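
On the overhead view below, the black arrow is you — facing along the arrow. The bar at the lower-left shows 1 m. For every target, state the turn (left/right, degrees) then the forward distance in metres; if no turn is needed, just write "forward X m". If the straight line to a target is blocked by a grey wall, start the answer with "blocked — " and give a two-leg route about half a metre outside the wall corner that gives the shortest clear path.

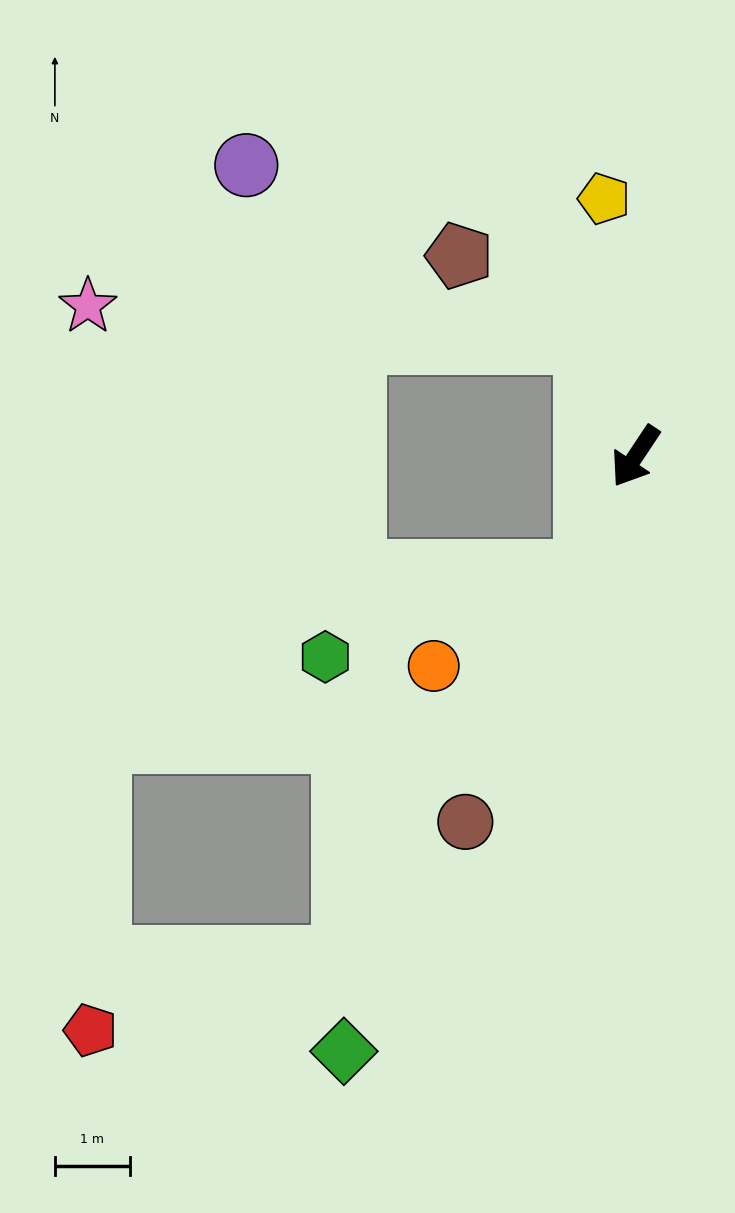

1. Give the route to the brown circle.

turn left 9°, forward 5.4 m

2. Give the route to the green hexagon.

blocked — turn left 10°, forward 1.7 m, then turn right 48°, forward 3.7 m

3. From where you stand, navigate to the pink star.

blocked — turn right 123°, forward 1.7 m, then turn left 62°, forward 6.7 m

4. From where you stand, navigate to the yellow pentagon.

turn right 139°, forward 3.5 m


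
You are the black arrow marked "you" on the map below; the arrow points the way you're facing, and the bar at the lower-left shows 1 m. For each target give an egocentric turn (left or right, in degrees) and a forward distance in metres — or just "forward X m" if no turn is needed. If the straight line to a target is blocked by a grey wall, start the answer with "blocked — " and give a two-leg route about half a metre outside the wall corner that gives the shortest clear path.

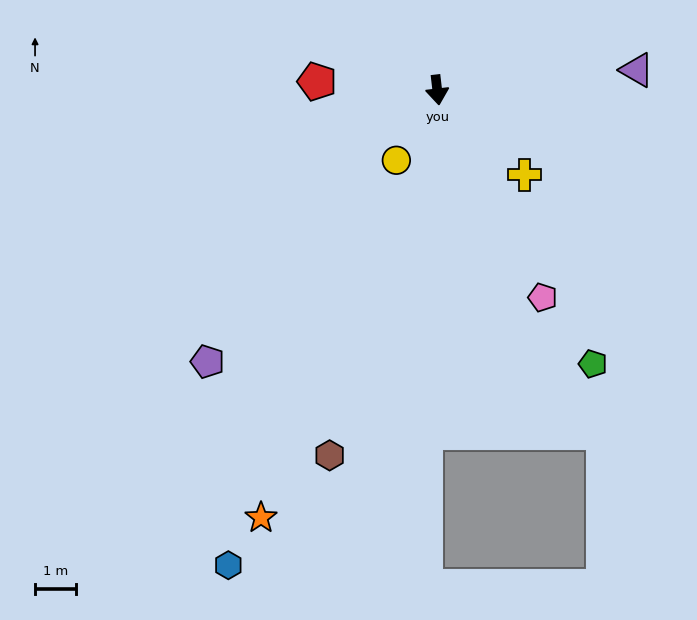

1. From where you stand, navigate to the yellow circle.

turn right 37°, forward 2.0 m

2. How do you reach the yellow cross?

turn left 39°, forward 3.0 m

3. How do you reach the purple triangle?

turn left 89°, forward 4.9 m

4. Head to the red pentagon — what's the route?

turn right 101°, forward 2.9 m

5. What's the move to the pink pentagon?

turn left 20°, forward 5.7 m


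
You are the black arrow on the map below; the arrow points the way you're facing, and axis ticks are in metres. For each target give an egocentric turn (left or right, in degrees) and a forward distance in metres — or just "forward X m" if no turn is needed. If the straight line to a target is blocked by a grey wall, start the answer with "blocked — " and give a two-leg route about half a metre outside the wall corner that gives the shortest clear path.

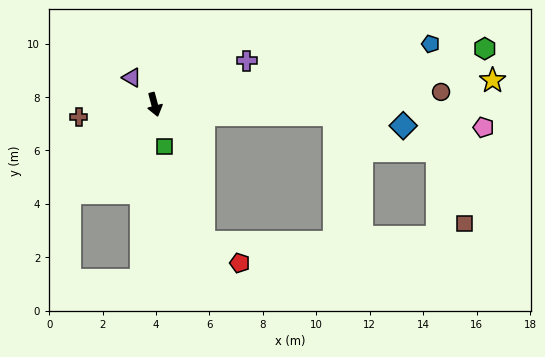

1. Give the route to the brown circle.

turn left 78°, forward 10.7 m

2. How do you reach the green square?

forward 1.6 m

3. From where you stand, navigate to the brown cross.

turn right 95°, forward 2.9 m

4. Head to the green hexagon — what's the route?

turn left 85°, forward 12.5 m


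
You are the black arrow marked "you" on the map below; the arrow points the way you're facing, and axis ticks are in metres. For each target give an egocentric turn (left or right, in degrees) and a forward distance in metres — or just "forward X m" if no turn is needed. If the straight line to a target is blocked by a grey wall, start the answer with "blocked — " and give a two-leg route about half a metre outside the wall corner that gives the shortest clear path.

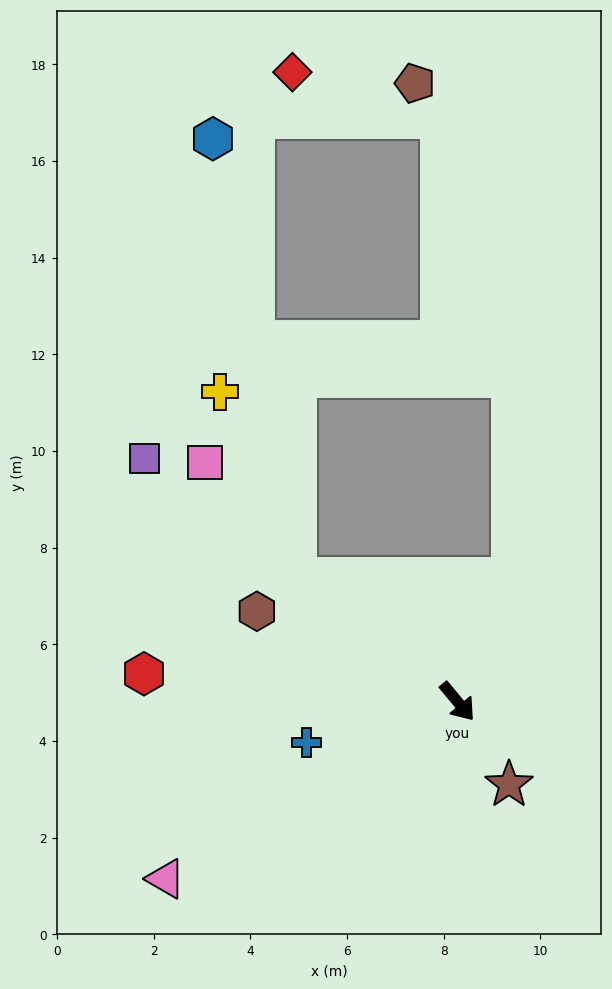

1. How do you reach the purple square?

turn right 168°, forward 8.2 m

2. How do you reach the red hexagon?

turn right 135°, forward 6.5 m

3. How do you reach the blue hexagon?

blocked — turn right 167°, forward 4.2 m, then turn right 42°, forward 9.2 m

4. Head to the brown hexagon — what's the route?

turn right 154°, forward 4.6 m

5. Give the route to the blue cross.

turn right 115°, forward 3.2 m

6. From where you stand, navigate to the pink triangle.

turn right 98°, forward 7.1 m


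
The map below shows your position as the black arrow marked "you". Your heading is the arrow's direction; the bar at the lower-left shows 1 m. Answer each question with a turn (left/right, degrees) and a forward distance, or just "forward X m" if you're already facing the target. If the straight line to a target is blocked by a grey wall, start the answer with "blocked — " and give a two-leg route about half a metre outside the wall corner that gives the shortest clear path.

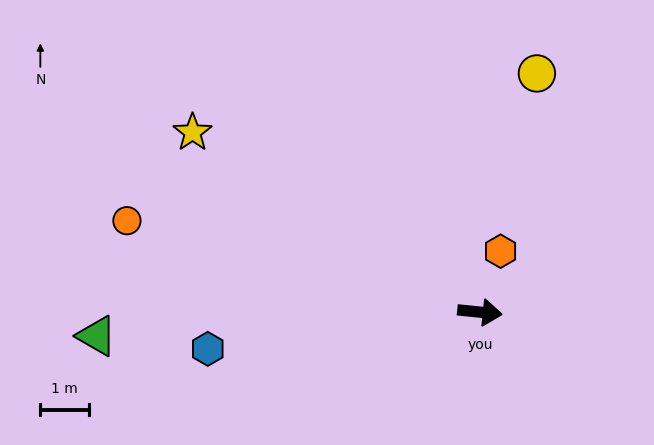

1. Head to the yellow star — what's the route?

turn left 154°, forward 7.0 m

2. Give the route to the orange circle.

turn left 171°, forward 7.5 m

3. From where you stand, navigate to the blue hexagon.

turn right 167°, forward 5.6 m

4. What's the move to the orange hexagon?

turn left 77°, forward 1.3 m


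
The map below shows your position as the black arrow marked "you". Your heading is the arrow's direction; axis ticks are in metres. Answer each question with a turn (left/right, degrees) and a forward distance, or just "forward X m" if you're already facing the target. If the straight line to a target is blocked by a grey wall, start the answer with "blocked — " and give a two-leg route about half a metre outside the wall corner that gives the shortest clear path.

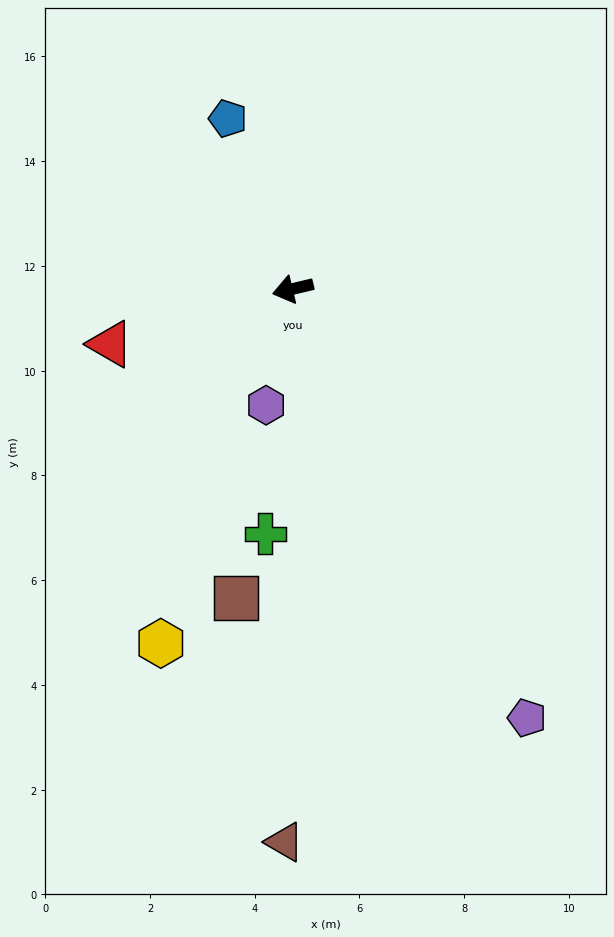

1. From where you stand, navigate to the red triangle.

turn left 3°, forward 3.6 m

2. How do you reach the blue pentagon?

turn right 83°, forward 3.5 m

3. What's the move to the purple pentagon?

turn left 105°, forward 9.3 m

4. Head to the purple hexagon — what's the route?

turn left 64°, forward 2.3 m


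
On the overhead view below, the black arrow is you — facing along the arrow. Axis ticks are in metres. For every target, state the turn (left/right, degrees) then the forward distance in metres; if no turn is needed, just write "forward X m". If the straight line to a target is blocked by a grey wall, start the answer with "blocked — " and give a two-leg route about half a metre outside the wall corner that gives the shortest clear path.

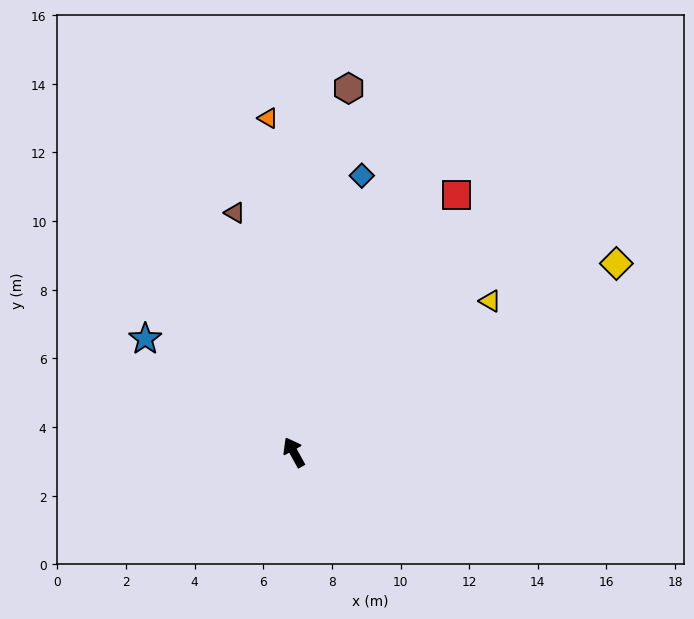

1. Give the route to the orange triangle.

turn right 24°, forward 9.8 m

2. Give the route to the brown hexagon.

turn right 37°, forward 10.7 m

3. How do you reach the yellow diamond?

turn right 88°, forward 10.9 m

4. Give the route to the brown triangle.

turn right 15°, forward 7.2 m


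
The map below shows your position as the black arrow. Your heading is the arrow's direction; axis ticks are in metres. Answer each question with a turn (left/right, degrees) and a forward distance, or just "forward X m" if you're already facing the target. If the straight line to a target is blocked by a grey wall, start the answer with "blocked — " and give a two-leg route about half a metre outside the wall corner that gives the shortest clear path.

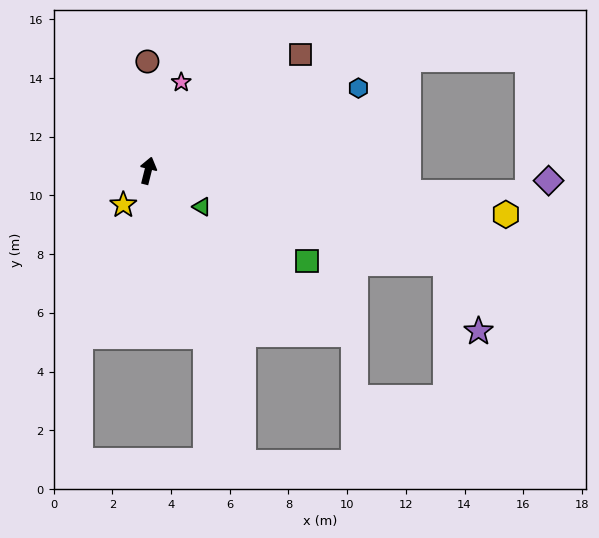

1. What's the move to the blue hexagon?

turn right 54°, forward 7.7 m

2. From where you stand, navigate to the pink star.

turn right 6°, forward 3.2 m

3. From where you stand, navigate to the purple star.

blocked — turn right 93°, forward 10.6 m, then turn right 47°, forward 2.6 m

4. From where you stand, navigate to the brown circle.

turn left 14°, forward 3.7 m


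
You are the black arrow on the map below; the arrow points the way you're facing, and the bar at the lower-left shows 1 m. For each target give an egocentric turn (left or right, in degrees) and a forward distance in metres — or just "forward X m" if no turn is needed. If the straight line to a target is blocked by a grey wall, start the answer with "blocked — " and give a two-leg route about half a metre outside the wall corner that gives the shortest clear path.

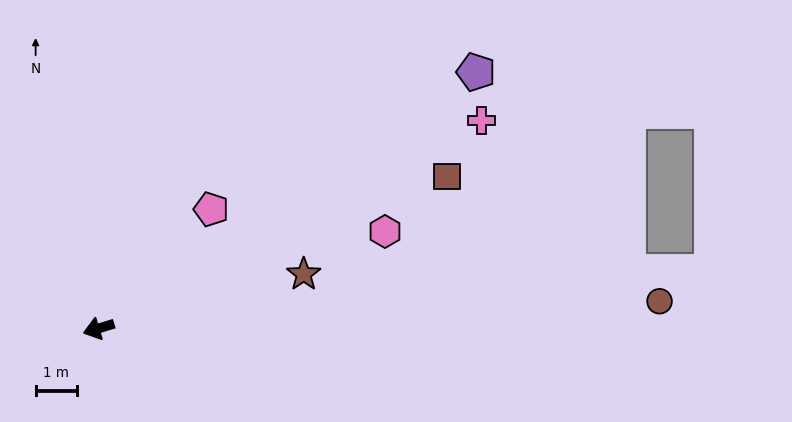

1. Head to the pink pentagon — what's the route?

turn right 150°, forward 4.0 m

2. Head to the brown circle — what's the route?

turn left 166°, forward 13.6 m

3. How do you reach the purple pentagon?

turn right 163°, forward 11.0 m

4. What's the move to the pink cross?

turn right 168°, forward 10.5 m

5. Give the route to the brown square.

turn right 173°, forward 9.2 m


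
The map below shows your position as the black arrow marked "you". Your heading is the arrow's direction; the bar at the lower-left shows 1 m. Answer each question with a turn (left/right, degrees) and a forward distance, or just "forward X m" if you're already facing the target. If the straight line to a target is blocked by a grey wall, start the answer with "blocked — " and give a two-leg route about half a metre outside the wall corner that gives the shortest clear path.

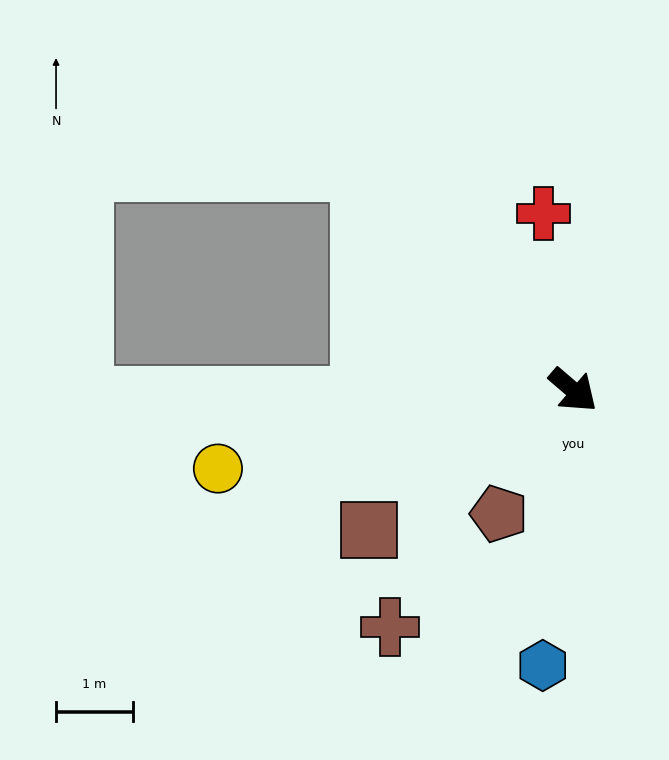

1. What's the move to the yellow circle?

turn right 127°, forward 4.8 m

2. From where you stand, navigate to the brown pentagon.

turn right 80°, forward 1.9 m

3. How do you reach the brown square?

turn right 105°, forward 3.2 m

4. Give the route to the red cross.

turn left 140°, forward 2.3 m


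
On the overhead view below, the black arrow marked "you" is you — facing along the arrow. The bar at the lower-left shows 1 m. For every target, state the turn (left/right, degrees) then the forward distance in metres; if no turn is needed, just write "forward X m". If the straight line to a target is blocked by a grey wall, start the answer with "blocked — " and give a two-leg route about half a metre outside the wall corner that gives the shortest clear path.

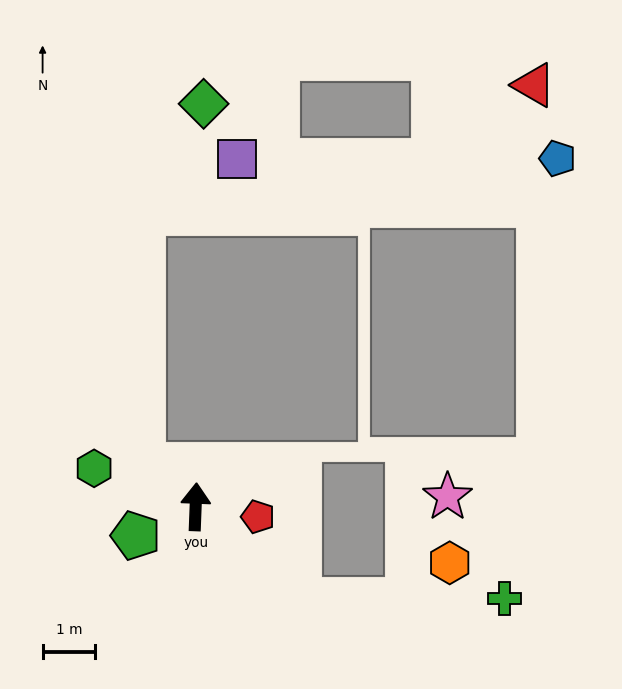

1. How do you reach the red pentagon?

turn right 97°, forward 1.2 m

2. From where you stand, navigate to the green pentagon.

turn left 118°, forward 1.3 m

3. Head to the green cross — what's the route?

blocked — turn right 130°, forward 2.6 m, then turn left 42°, forward 3.9 m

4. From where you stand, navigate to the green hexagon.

turn left 71°, forward 2.1 m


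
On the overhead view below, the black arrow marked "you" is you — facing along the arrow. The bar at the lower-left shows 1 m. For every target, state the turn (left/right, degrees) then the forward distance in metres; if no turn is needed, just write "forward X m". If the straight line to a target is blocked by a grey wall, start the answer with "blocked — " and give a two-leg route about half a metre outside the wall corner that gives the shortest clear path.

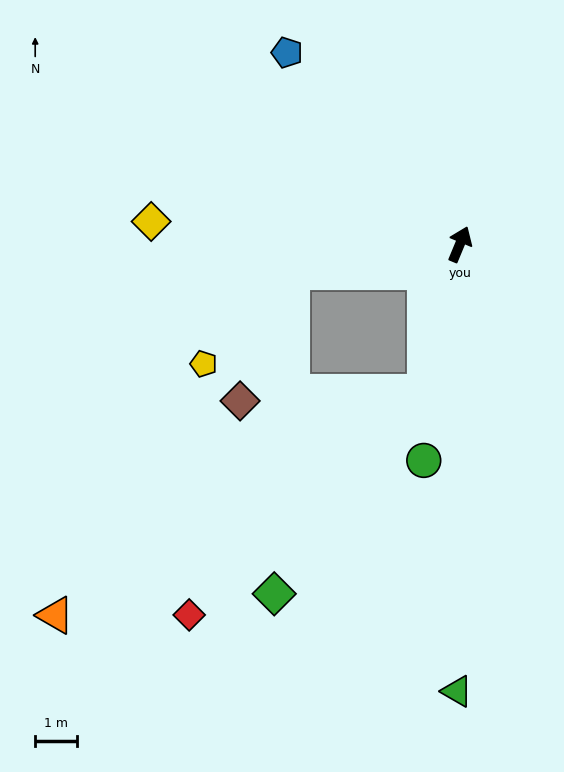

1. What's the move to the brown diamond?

blocked — turn left 122°, forward 4.0 m, then turn left 58°, forward 3.3 m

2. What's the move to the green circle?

turn right 167°, forward 5.2 m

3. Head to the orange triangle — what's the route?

blocked — turn right 171°, forward 3.6 m, then turn right 45°, forward 10.3 m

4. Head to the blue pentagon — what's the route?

turn left 65°, forward 6.1 m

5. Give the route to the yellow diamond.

turn left 108°, forward 7.4 m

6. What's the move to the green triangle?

turn right 158°, forward 10.7 m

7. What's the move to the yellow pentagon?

blocked — turn left 122°, forward 4.0 m, then turn left 37°, forward 3.0 m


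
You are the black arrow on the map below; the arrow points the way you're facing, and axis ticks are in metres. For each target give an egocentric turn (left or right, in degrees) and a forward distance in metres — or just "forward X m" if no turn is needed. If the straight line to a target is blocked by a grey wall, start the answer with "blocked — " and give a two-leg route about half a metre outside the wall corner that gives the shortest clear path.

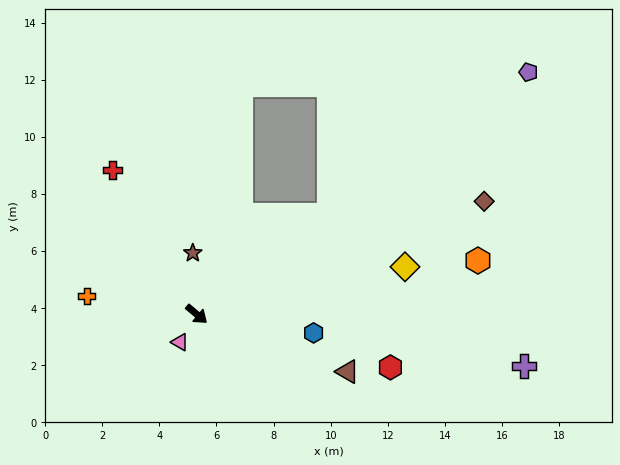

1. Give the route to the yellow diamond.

turn left 53°, forward 7.5 m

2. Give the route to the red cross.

turn left 160°, forward 5.8 m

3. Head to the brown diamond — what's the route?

turn left 61°, forward 10.8 m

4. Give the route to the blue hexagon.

turn left 31°, forward 4.1 m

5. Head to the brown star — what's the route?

turn left 134°, forward 2.1 m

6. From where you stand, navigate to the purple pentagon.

turn left 76°, forward 14.4 m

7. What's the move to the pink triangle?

turn right 81°, forward 1.1 m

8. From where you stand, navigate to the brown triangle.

turn left 19°, forward 5.7 m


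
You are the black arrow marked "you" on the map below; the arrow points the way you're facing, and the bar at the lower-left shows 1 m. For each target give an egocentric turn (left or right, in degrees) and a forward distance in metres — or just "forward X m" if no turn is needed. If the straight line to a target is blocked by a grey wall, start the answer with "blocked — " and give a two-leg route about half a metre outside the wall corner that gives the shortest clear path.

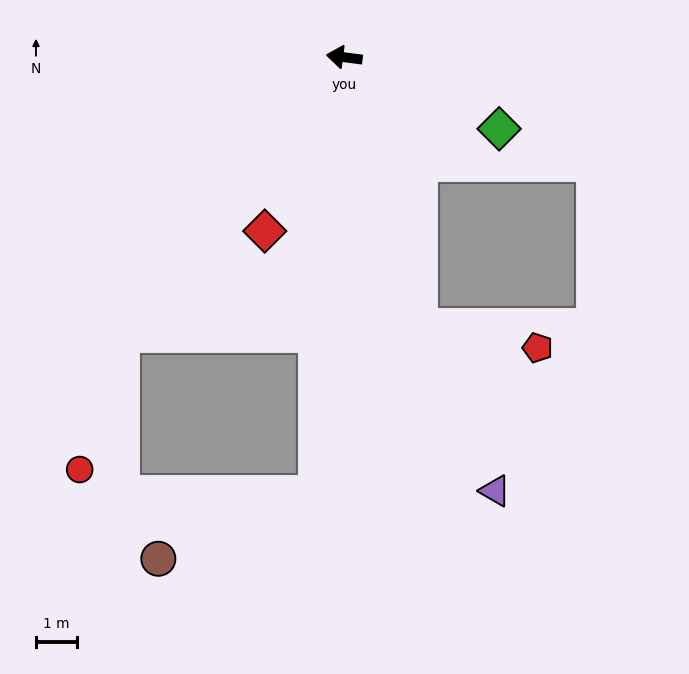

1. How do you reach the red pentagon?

blocked — turn left 113°, forward 6.7 m, then turn left 64°, forward 2.9 m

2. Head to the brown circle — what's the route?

blocked — turn left 94°, forward 10.5 m, then turn right 64°, forward 4.1 m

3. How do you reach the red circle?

blocked — turn left 59°, forward 8.6 m, then turn left 21°, forward 3.4 m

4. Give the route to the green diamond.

turn left 163°, forward 4.1 m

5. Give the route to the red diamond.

turn left 73°, forward 4.6 m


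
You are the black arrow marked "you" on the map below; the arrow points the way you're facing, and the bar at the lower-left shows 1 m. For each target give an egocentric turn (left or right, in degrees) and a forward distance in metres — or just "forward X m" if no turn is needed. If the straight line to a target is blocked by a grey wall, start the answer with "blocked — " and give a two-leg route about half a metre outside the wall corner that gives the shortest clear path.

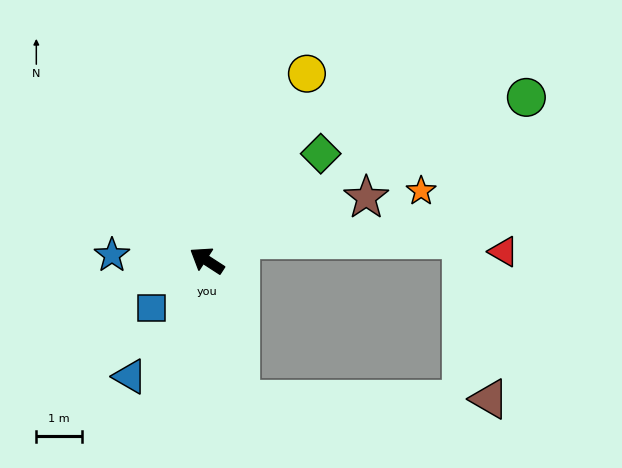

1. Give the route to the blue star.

turn left 30°, forward 2.1 m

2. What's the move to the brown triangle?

blocked — turn left 137°, forward 3.1 m, then turn left 76°, forward 5.5 m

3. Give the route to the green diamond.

turn right 104°, forward 3.4 m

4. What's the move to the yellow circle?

turn right 85°, forward 4.7 m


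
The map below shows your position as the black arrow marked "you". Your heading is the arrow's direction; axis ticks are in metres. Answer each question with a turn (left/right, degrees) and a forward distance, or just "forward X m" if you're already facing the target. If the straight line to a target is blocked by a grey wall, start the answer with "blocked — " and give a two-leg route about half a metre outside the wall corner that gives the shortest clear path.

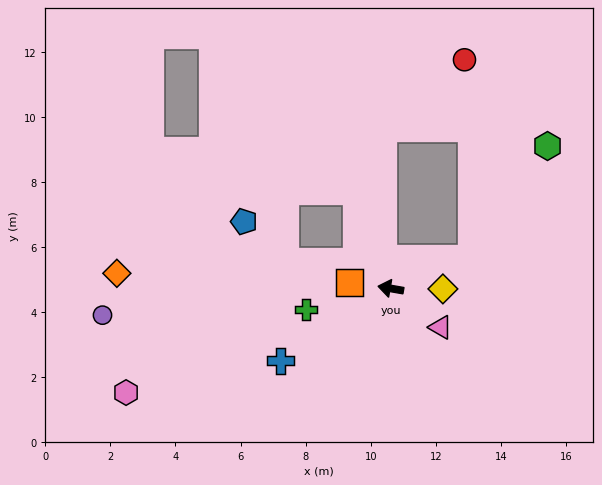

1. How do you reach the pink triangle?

turn left 152°, forward 1.9 m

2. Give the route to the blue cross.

turn left 43°, forward 4.0 m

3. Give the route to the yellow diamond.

turn right 171°, forward 1.6 m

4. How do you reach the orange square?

forward 1.3 m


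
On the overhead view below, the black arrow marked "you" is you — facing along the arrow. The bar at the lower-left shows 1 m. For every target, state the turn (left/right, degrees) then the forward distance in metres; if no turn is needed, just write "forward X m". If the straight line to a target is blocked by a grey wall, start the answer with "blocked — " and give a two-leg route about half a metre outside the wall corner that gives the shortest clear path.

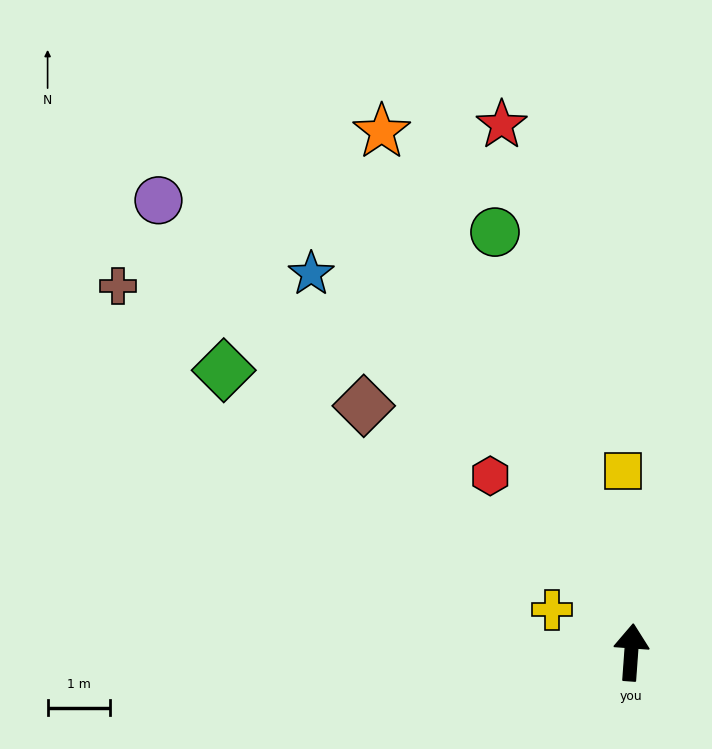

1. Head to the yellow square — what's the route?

turn left 7°, forward 2.9 m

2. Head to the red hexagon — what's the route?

turn left 43°, forward 3.6 m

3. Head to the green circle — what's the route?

turn left 22°, forward 7.0 m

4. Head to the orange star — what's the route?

turn left 30°, forward 9.2 m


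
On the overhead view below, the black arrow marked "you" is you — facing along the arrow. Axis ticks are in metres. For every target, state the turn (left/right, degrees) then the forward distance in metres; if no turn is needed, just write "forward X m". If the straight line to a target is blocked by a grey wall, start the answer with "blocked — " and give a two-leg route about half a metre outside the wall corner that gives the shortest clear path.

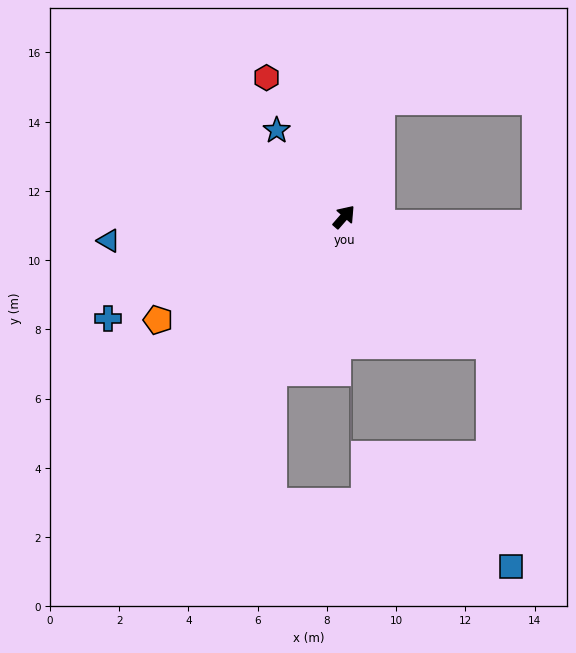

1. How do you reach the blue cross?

turn left 154°, forward 7.4 m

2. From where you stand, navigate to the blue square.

blocked — turn right 90°, forward 5.6 m, then turn right 44°, forward 6.4 m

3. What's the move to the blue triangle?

turn left 137°, forward 6.8 m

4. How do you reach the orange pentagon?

turn left 160°, forward 6.1 m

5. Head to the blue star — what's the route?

turn left 79°, forward 3.2 m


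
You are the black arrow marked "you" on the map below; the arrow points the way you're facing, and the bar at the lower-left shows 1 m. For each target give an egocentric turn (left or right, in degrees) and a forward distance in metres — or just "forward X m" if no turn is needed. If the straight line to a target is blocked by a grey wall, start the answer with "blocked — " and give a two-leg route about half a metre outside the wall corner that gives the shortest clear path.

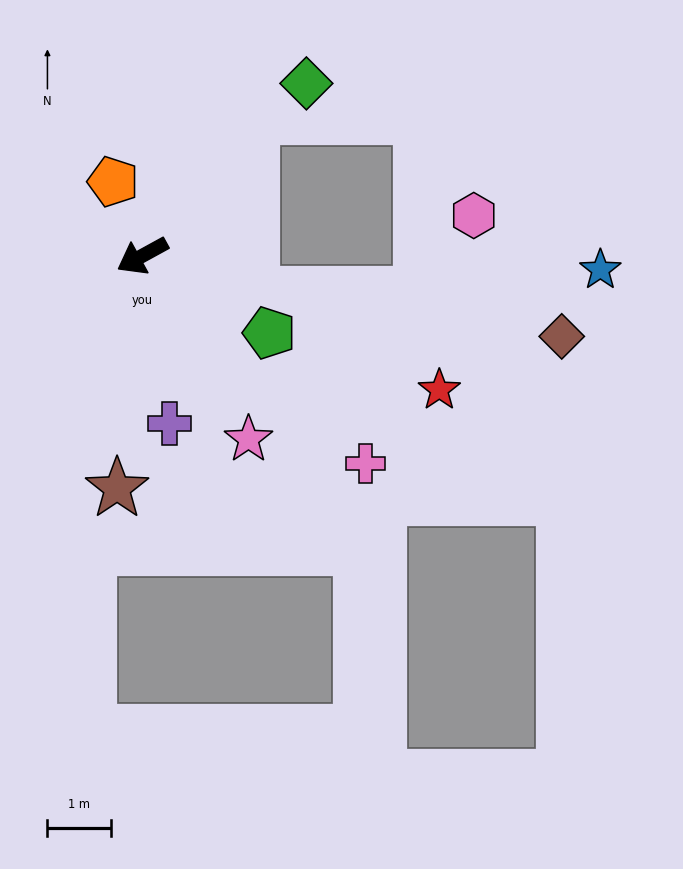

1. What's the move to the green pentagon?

turn left 120°, forward 2.3 m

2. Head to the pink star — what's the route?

turn left 91°, forward 3.3 m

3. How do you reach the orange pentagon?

turn right 97°, forward 1.3 m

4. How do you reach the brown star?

turn left 55°, forward 3.7 m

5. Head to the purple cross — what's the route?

turn left 70°, forward 2.7 m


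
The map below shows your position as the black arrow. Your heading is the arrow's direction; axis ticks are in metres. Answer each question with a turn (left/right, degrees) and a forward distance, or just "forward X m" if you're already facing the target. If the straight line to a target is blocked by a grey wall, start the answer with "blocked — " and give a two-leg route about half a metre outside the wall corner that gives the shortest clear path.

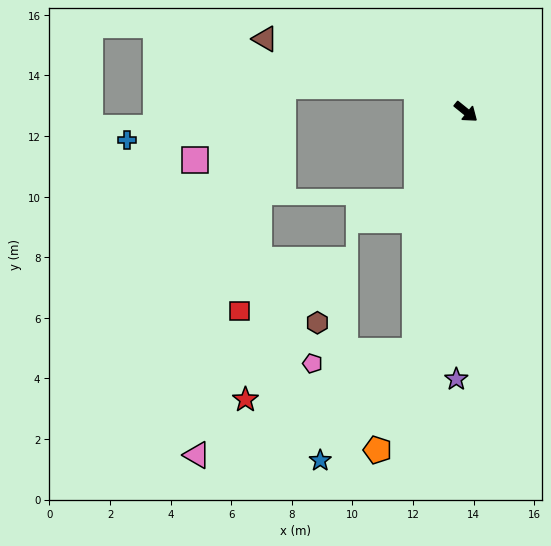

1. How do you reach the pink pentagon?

blocked — turn right 63°, forward 8.1 m, then turn right 71°, forward 3.4 m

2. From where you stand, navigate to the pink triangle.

blocked — turn right 63°, forward 8.1 m, then turn right 52°, forward 8.0 m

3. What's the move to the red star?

blocked — turn right 63°, forward 8.1 m, then turn right 62°, forward 5.8 m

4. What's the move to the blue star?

blocked — turn right 63°, forward 8.1 m, then turn right 29°, forward 4.8 m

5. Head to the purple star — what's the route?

turn right 53°, forward 8.8 m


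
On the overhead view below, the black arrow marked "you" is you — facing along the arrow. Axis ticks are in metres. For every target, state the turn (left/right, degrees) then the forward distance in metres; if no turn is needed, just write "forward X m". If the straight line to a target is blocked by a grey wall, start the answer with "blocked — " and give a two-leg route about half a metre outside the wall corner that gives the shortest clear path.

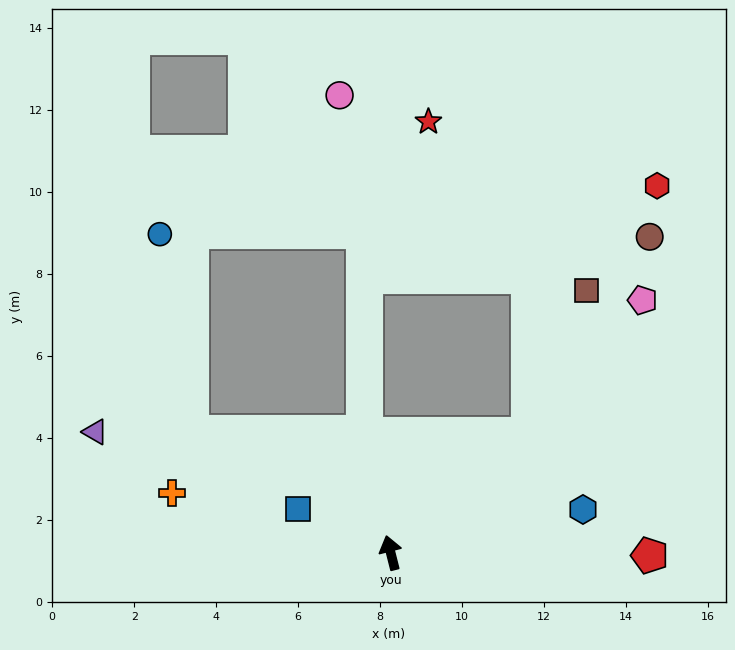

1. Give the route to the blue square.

turn left 51°, forward 2.5 m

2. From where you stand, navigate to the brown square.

blocked — turn right 64°, forward 4.4 m, then turn left 28°, forward 3.8 m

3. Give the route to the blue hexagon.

turn right 92°, forward 4.8 m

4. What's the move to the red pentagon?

turn right 105°, forward 6.3 m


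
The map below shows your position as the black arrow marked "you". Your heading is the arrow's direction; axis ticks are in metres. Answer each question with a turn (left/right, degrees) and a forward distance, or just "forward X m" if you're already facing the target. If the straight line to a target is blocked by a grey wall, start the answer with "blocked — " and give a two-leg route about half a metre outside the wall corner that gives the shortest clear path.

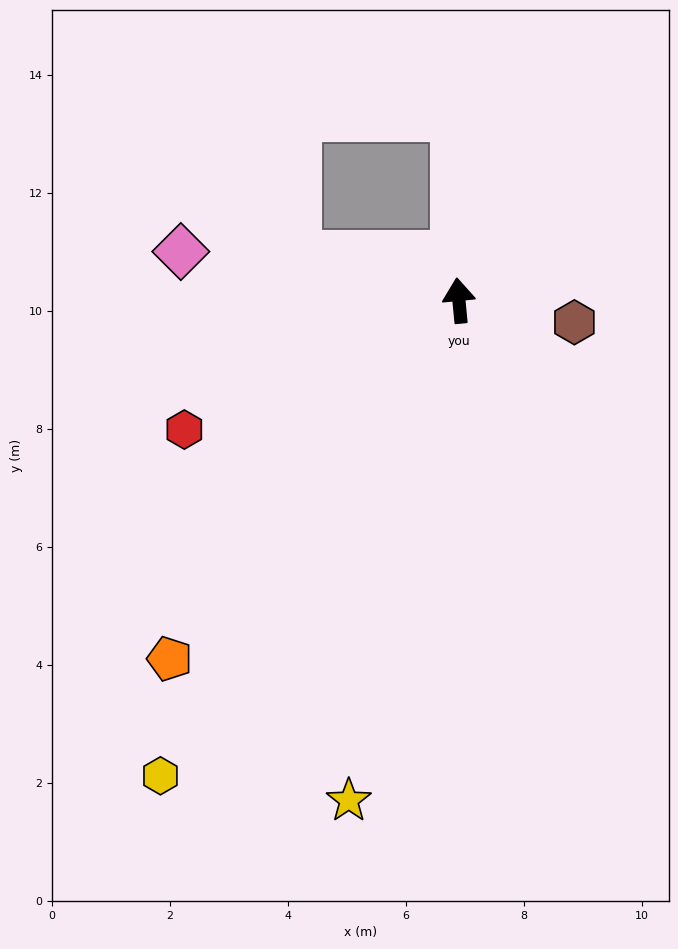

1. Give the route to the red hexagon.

turn left 110°, forward 5.1 m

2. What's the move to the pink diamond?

turn left 75°, forward 4.8 m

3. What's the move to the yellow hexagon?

turn left 142°, forward 9.5 m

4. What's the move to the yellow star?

turn left 162°, forward 8.7 m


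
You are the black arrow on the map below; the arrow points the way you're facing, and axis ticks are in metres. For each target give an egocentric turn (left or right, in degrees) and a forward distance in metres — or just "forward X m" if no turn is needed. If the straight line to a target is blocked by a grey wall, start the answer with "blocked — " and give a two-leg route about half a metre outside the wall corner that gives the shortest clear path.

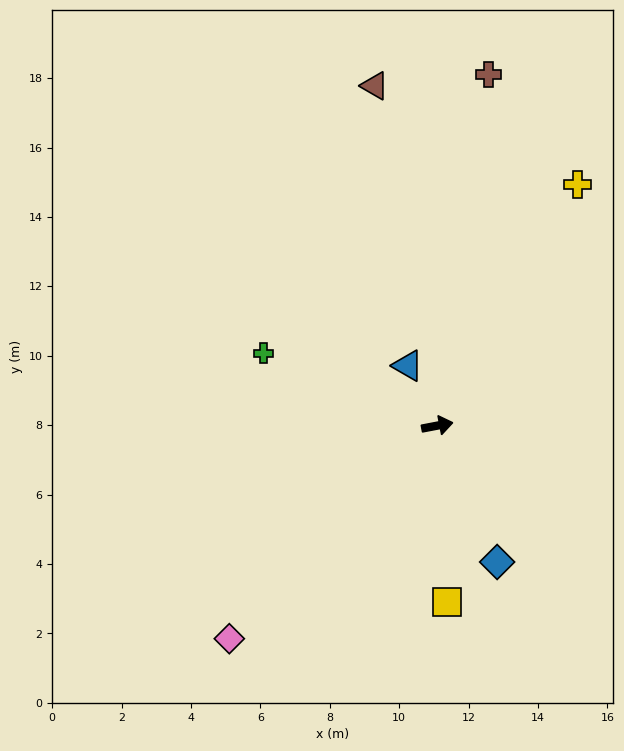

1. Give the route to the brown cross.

turn left 71°, forward 10.2 m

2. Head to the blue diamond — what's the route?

turn right 77°, forward 4.3 m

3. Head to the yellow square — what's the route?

turn right 98°, forward 5.1 m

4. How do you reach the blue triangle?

turn left 105°, forward 1.9 m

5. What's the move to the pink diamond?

turn right 145°, forward 8.6 m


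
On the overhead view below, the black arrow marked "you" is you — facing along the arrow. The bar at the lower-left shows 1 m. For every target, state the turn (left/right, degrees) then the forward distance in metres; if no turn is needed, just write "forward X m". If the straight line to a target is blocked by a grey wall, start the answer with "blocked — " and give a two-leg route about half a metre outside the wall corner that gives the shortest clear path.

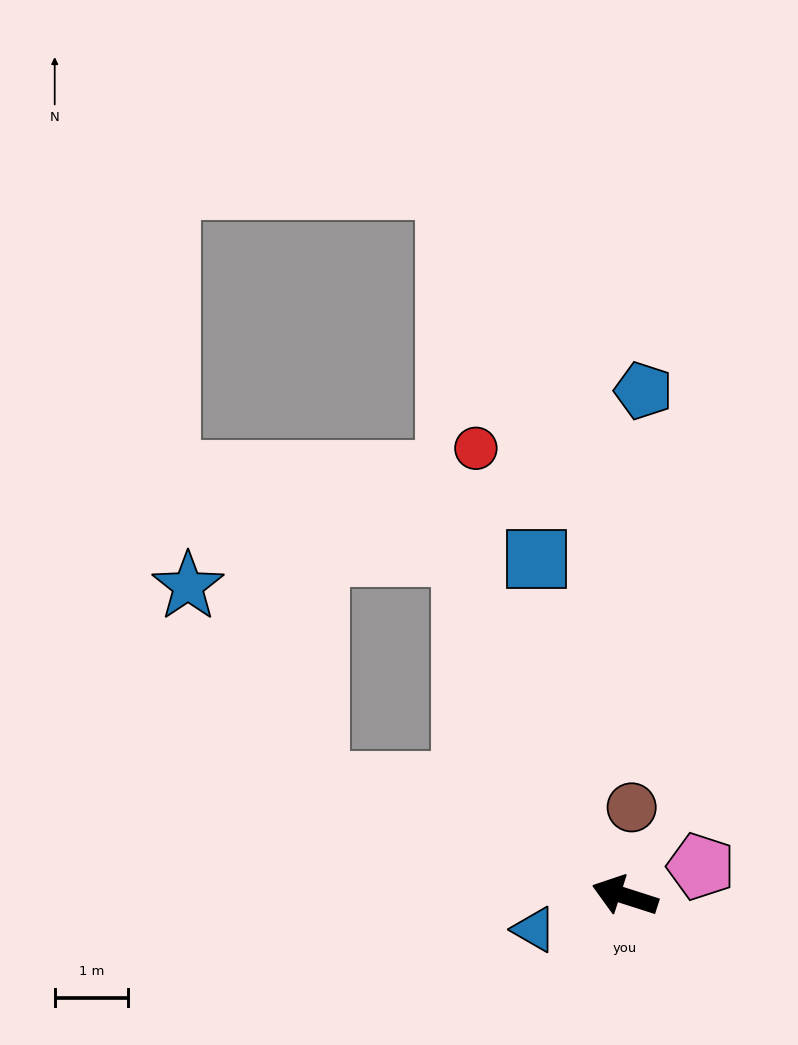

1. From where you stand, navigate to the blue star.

blocked — turn right 2°, forward 4.4 m, then turn right 37°, forward 3.2 m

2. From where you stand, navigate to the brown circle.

turn right 77°, forward 1.2 m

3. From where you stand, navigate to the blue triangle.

turn left 38°, forward 1.3 m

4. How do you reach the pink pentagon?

turn right 141°, forward 1.1 m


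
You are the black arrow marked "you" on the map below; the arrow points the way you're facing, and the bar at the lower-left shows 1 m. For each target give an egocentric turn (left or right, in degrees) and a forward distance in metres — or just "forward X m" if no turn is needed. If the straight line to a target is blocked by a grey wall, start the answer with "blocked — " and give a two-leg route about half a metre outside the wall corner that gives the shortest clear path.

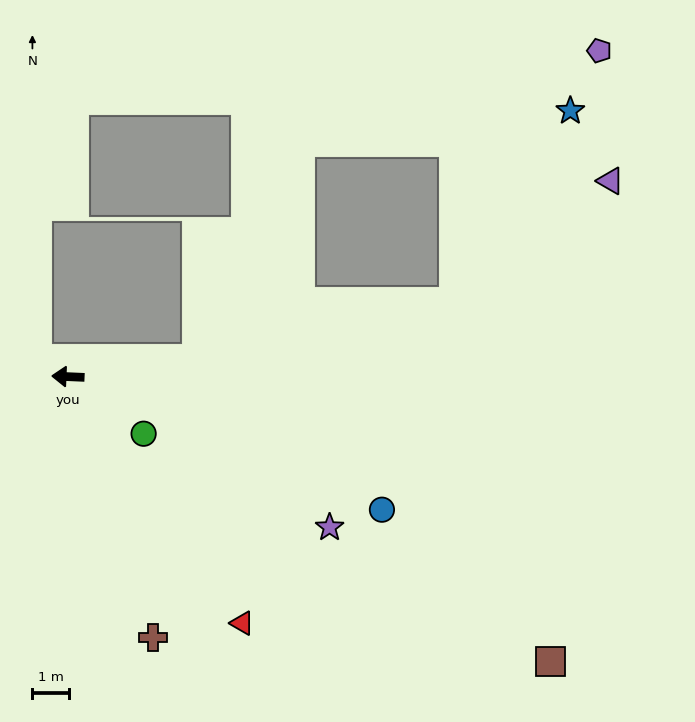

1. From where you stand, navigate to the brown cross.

turn left 111°, forward 7.6 m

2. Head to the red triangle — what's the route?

turn left 128°, forward 8.4 m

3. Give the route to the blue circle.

turn left 160°, forward 9.4 m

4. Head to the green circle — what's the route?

turn left 145°, forward 2.6 m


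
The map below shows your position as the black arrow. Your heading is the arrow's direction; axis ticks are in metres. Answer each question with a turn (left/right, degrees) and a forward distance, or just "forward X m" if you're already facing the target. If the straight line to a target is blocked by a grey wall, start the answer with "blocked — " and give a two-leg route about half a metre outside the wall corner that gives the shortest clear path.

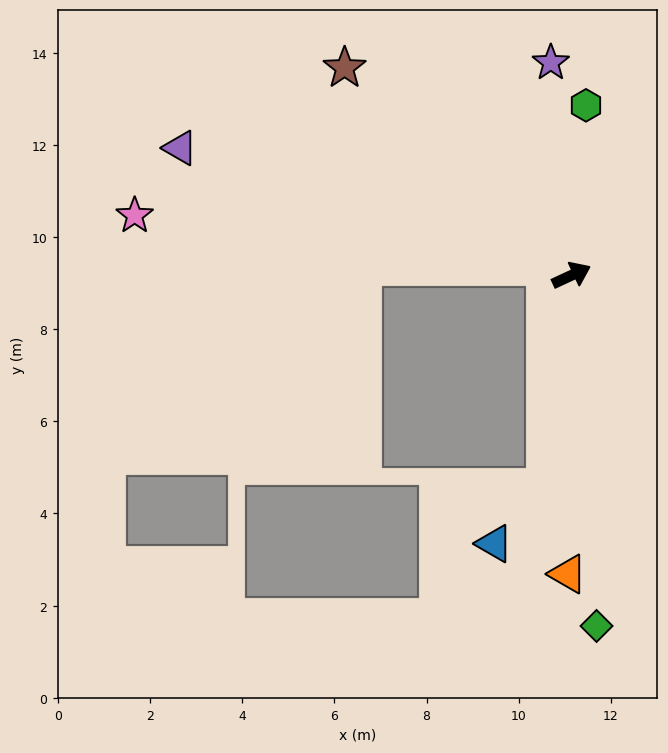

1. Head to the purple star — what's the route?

turn left 71°, forward 4.6 m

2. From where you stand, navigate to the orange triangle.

turn right 116°, forward 6.5 m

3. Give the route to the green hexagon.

turn left 60°, forward 3.7 m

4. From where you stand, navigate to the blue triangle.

blocked — turn right 122°, forward 4.6 m, then turn right 35°, forward 1.6 m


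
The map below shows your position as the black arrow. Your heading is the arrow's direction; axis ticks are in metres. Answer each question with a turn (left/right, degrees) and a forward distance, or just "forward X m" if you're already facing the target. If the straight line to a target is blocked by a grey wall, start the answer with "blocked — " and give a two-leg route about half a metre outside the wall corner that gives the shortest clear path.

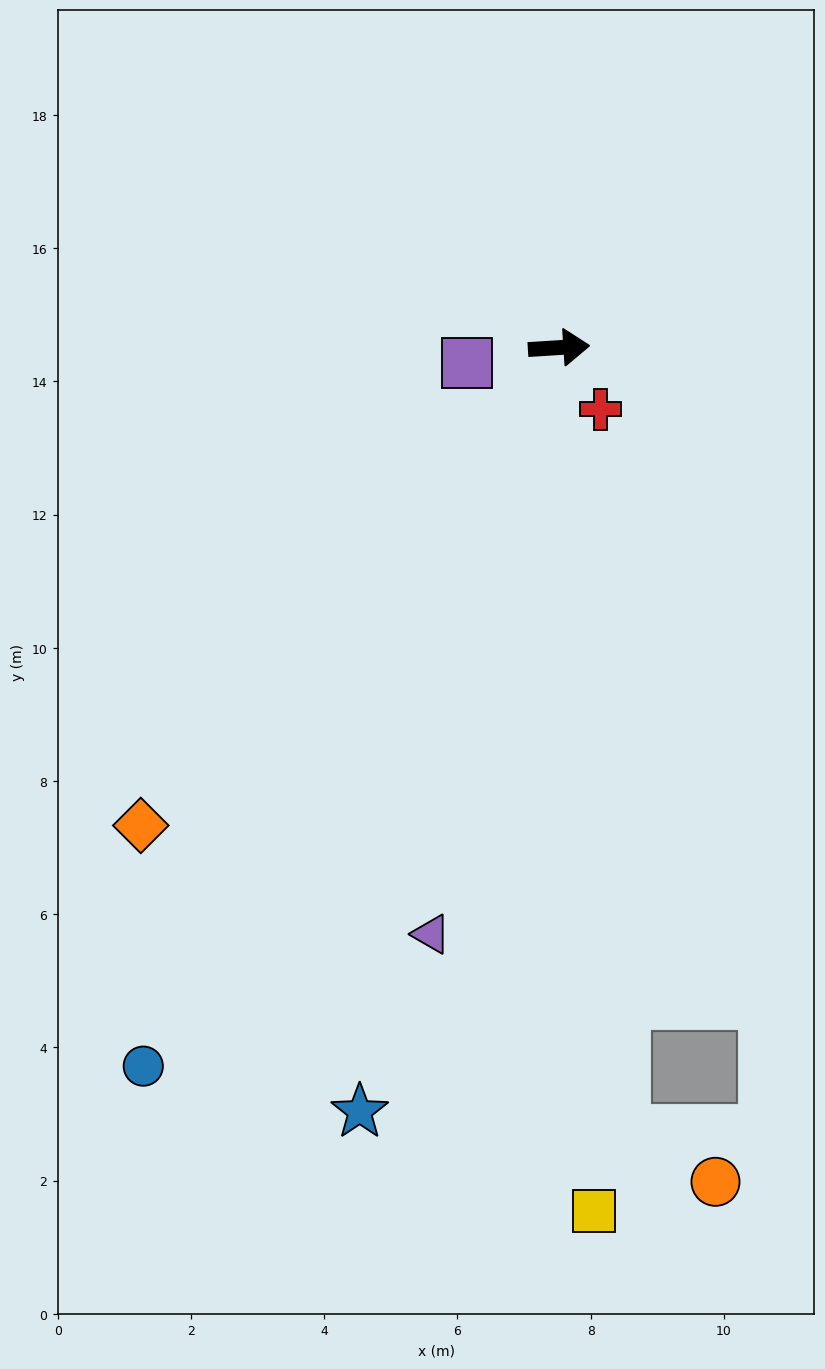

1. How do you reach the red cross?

turn right 60°, forward 1.1 m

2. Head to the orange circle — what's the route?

blocked — turn right 89°, forward 11.8 m, then turn left 58°, forward 1.6 m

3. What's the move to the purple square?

turn right 174°, forward 1.4 m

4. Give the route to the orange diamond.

turn right 135°, forward 9.5 m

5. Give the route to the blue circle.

turn right 124°, forward 12.5 m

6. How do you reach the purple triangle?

turn right 106°, forward 9.0 m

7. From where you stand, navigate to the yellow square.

turn right 91°, forward 13.0 m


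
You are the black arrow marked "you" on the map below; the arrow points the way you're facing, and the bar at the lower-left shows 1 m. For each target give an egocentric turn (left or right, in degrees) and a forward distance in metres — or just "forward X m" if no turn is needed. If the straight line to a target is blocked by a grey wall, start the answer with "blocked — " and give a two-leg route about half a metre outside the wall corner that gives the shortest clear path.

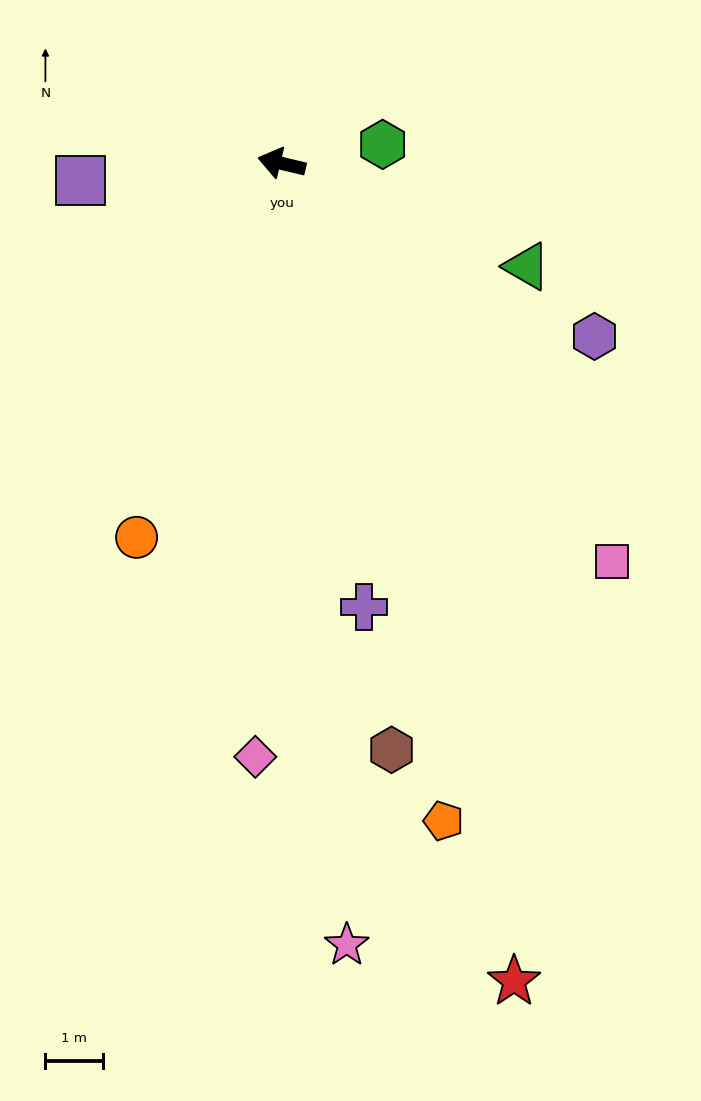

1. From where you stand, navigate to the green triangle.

turn left 171°, forward 4.6 m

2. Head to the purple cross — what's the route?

turn left 114°, forward 7.8 m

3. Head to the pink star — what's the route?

turn left 108°, forward 13.6 m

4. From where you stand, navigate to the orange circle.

turn left 82°, forward 7.0 m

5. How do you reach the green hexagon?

turn right 156°, forward 1.8 m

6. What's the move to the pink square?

turn left 143°, forward 9.0 m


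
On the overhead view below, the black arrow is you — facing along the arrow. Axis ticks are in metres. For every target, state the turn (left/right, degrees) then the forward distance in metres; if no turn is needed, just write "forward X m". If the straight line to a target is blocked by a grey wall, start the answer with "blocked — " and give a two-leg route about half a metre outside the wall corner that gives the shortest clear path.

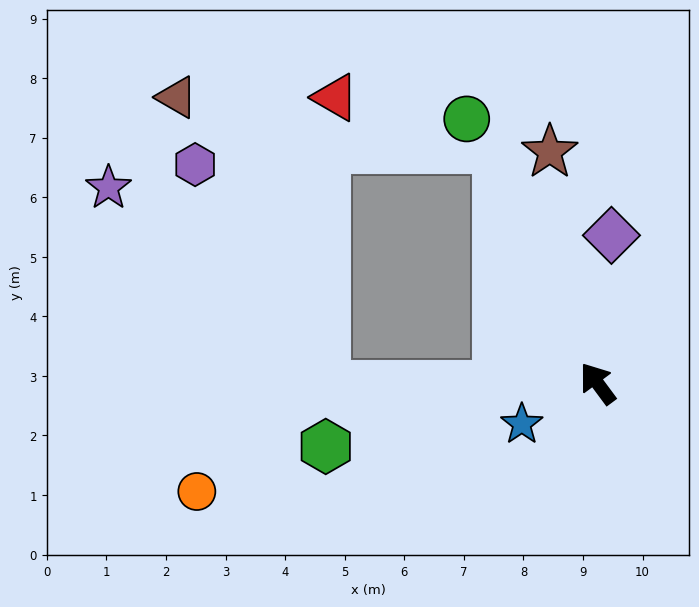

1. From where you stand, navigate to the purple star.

blocked — turn left 54°, forward 4.6 m, then turn right 43°, forward 4.9 m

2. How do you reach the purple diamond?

turn right 42°, forward 2.5 m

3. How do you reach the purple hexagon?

blocked — turn left 54°, forward 4.6 m, then turn right 60°, forward 4.3 m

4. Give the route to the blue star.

turn left 82°, forward 1.4 m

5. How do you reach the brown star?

turn right 25°, forward 4.0 m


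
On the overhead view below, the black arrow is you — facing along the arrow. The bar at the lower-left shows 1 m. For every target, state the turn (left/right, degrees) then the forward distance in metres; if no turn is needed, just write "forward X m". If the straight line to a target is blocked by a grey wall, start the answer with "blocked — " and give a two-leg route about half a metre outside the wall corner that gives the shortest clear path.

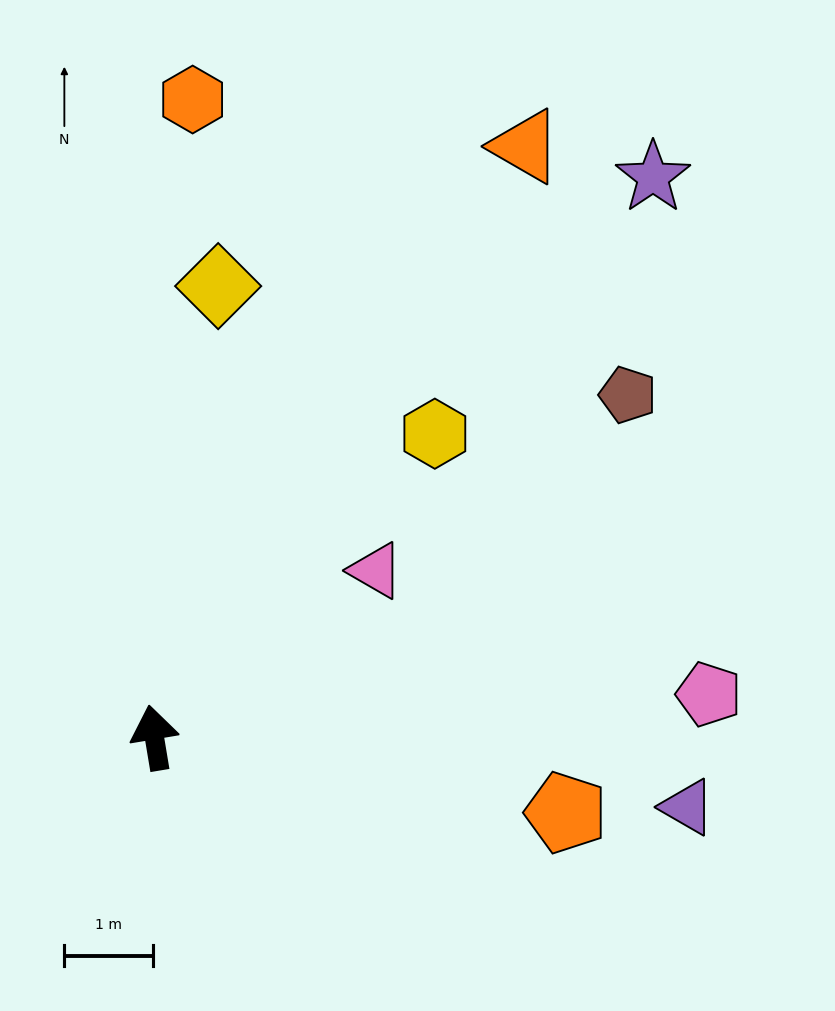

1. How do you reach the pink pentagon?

turn right 95°, forward 6.3 m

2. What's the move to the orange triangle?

turn right 42°, forward 7.9 m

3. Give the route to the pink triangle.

turn right 62°, forward 3.1 m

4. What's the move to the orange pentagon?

turn right 110°, forward 4.7 m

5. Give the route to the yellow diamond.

turn right 17°, forward 5.1 m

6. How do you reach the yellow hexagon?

turn right 52°, forward 4.7 m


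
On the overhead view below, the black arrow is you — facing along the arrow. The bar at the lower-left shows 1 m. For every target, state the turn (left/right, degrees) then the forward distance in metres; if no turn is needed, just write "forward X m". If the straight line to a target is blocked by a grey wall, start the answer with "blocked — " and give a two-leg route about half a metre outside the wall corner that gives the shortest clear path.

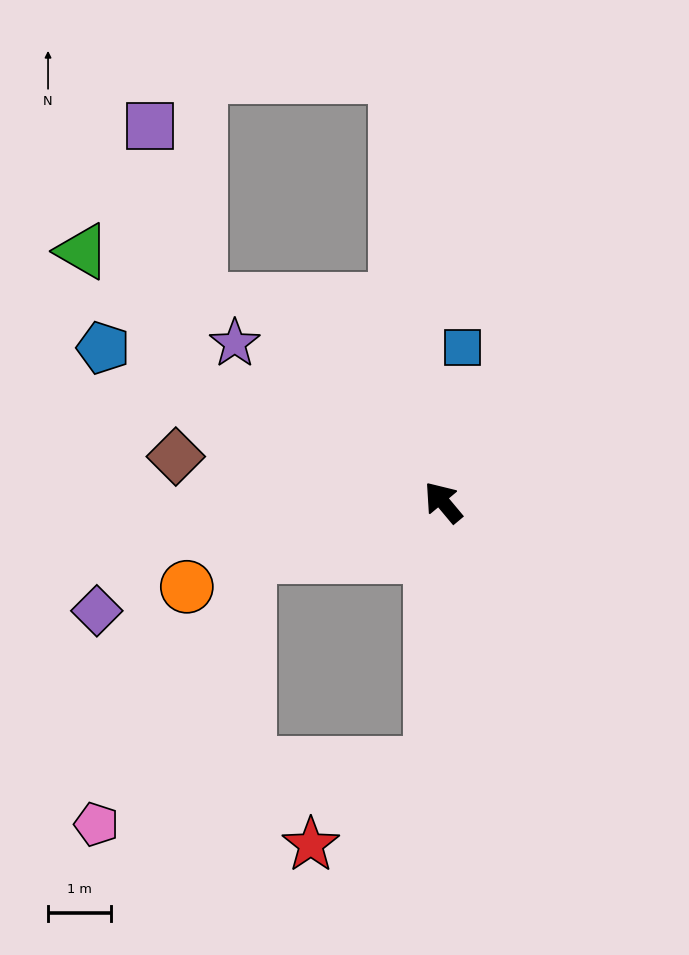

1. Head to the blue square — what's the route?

turn right 47°, forward 2.5 m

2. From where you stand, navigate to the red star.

blocked — turn left 137°, forward 4.2 m, then turn right 53°, forward 2.3 m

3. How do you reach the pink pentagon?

blocked — turn left 66°, forward 3.2 m, then turn left 44°, forward 4.9 m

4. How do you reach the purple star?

turn left 13°, forward 4.2 m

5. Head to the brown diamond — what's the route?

turn left 40°, forward 4.3 m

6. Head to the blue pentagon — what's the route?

turn left 26°, forward 5.9 m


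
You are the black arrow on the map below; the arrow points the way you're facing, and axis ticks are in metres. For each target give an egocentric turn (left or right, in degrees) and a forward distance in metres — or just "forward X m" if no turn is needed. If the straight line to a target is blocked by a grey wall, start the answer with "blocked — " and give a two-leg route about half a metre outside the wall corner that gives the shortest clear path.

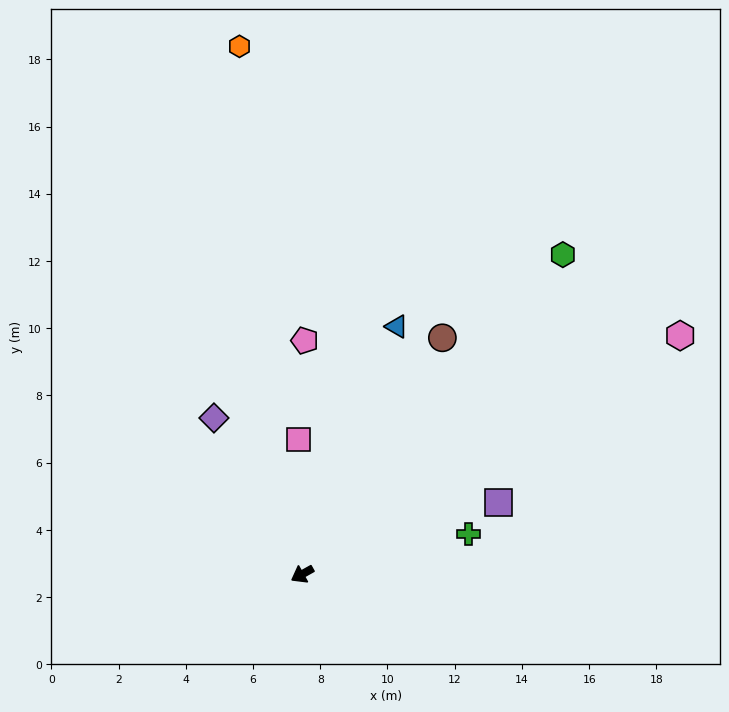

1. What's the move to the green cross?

turn left 164°, forward 5.1 m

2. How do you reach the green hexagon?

turn right 158°, forward 12.3 m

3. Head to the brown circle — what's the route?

turn right 150°, forward 8.2 m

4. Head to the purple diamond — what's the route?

turn right 90°, forward 5.3 m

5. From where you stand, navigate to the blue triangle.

turn right 140°, forward 7.9 m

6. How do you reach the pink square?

turn right 118°, forward 4.0 m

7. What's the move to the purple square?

turn left 171°, forward 6.2 m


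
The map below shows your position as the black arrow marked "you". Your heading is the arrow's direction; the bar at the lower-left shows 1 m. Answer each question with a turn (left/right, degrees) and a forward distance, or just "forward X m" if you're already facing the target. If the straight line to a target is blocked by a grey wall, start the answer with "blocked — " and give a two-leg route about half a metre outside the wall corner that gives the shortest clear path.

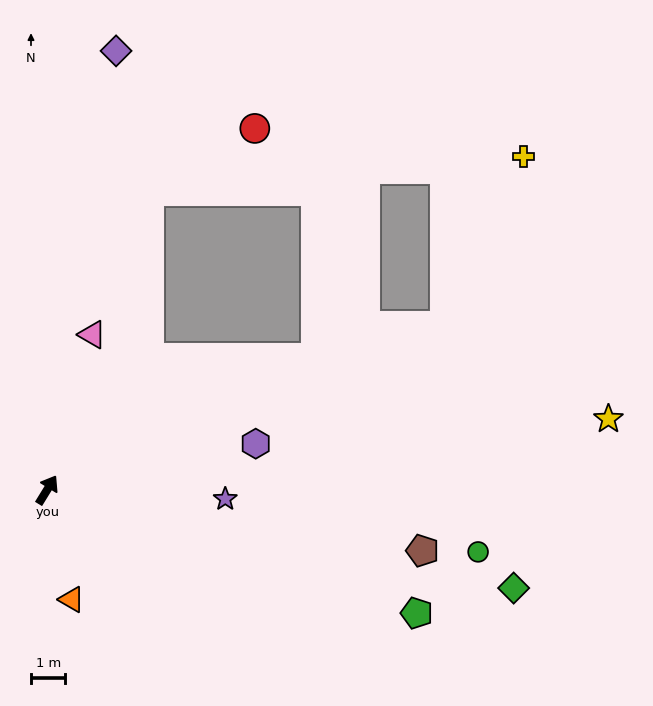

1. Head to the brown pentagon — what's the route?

turn right 68°, forward 11.1 m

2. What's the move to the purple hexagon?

turn right 46°, forward 6.2 m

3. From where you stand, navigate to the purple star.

turn right 61°, forward 5.2 m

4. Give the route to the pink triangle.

turn left 15°, forward 4.7 m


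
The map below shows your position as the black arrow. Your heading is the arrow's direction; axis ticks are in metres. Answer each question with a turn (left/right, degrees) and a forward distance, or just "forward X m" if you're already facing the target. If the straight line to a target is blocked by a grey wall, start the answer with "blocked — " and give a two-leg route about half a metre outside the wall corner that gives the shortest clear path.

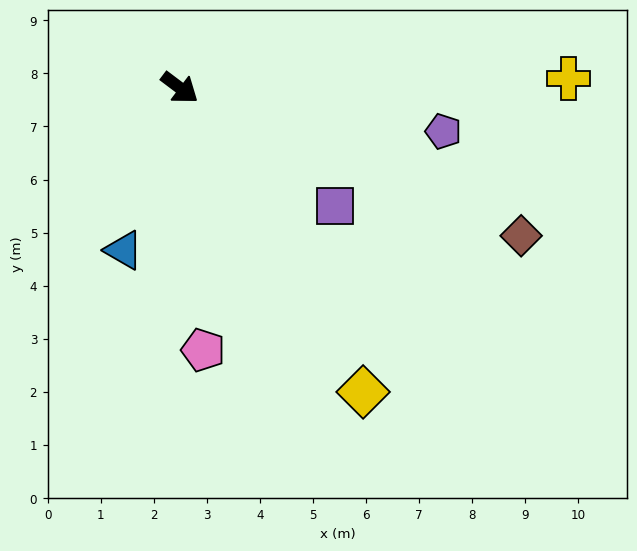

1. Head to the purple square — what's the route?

forward 3.7 m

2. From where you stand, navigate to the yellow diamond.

turn right 22°, forward 6.7 m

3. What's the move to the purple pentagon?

turn left 28°, forward 5.0 m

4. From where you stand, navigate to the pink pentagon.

turn right 48°, forward 5.0 m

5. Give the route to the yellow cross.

turn left 38°, forward 7.3 m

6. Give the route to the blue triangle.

turn right 72°, forward 3.2 m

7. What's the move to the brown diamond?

turn left 14°, forward 7.0 m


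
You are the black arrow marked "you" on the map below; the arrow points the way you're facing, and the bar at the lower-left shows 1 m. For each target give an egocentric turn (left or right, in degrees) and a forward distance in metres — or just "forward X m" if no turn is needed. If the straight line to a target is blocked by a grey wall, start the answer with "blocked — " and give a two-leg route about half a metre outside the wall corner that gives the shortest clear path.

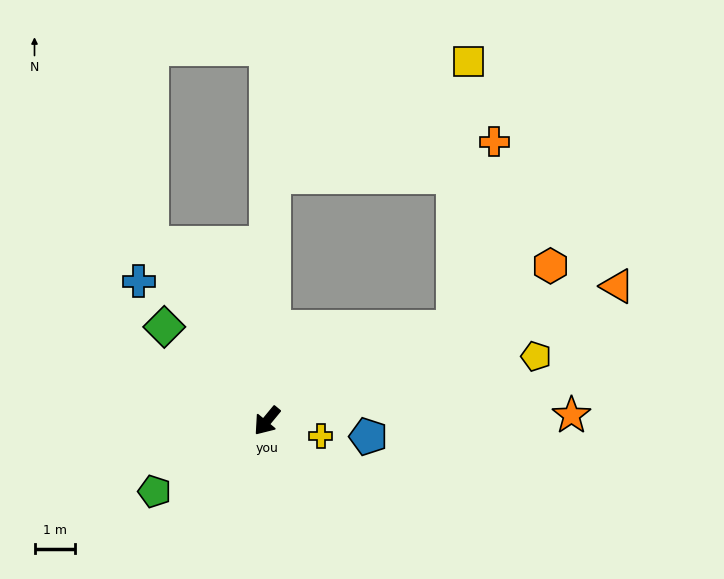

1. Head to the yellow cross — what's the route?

turn left 114°, forward 1.4 m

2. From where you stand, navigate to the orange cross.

blocked — turn left 156°, forward 5.1 m, then turn left 51°, forward 4.7 m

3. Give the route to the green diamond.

turn right 93°, forward 3.4 m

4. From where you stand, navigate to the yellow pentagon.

turn left 143°, forward 6.8 m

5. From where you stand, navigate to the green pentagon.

turn right 18°, forward 3.3 m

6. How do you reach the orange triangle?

turn left 151°, forward 9.2 m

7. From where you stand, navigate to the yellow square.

blocked — turn right 142°, forward 6.0 m, then turn right 58°, forward 5.5 m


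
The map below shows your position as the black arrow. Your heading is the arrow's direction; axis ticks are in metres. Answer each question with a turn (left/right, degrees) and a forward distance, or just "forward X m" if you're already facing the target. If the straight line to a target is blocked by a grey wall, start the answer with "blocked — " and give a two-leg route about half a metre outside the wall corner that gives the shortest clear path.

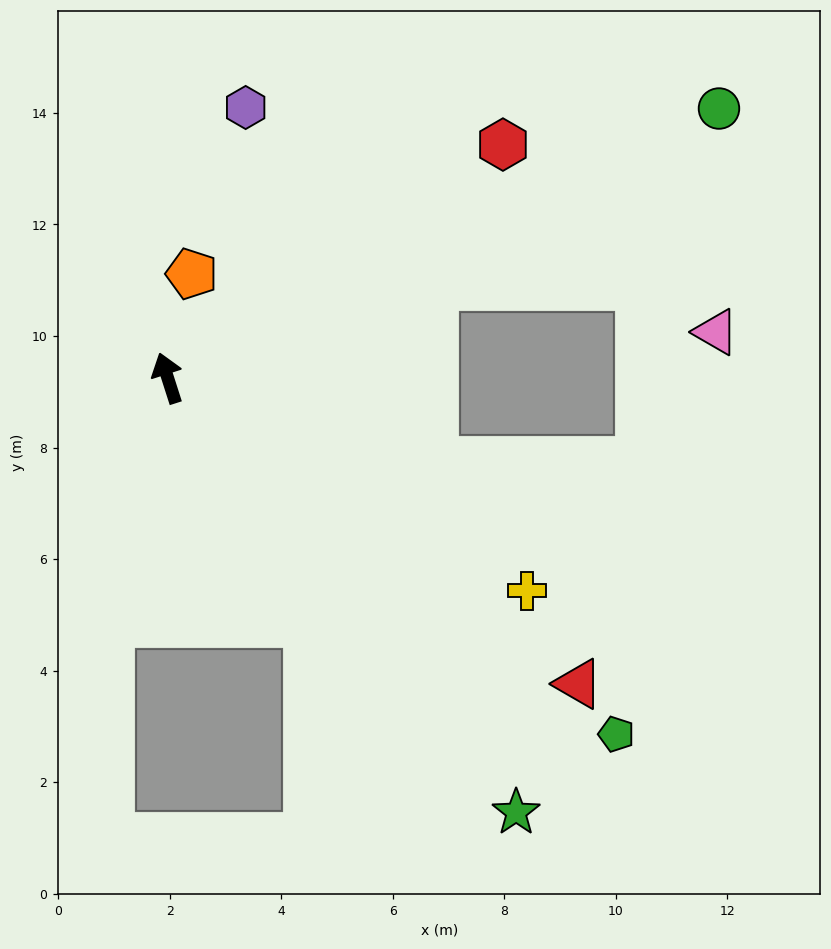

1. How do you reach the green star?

turn right 159°, forward 10.0 m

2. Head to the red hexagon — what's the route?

turn right 73°, forward 7.3 m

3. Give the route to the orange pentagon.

turn right 31°, forward 1.9 m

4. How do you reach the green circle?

turn right 82°, forward 11.0 m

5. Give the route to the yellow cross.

turn right 138°, forward 7.5 m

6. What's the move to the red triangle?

turn right 144°, forward 9.2 m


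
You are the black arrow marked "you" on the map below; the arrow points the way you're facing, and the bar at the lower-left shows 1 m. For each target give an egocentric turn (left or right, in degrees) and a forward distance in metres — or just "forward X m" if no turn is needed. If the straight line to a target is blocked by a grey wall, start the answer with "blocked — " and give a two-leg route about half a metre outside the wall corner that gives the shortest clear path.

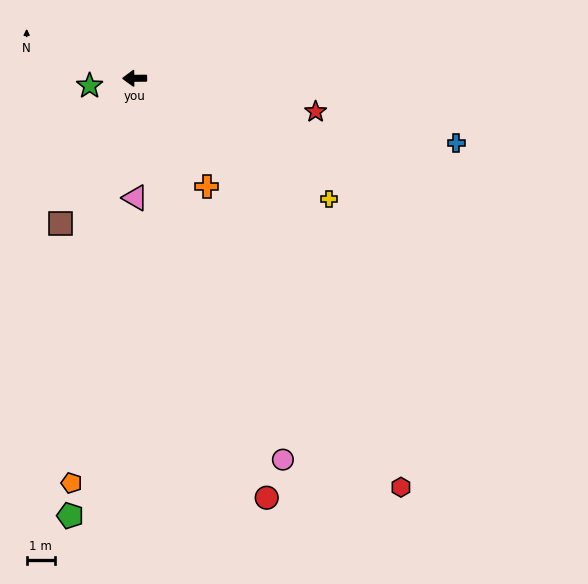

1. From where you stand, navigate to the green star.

turn left 9°, forward 1.6 m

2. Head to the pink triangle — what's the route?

turn left 90°, forward 4.2 m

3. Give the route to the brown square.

turn left 62°, forward 5.7 m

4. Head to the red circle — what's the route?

turn left 107°, forward 15.4 m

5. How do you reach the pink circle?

turn left 111°, forward 14.3 m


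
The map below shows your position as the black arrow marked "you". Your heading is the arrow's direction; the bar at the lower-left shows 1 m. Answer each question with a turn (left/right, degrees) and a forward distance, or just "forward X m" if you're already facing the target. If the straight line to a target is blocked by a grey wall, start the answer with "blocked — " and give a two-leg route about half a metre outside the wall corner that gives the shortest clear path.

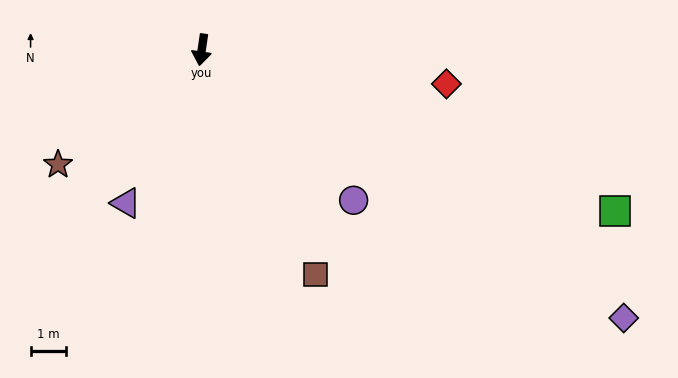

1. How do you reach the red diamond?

turn left 90°, forward 7.0 m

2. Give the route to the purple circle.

turn left 54°, forward 6.0 m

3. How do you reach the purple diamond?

turn left 66°, forward 14.1 m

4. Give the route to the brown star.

turn right 43°, forward 5.2 m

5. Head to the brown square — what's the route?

turn left 35°, forward 7.1 m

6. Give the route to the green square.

turn left 77°, forward 12.5 m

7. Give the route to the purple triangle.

turn right 18°, forward 4.8 m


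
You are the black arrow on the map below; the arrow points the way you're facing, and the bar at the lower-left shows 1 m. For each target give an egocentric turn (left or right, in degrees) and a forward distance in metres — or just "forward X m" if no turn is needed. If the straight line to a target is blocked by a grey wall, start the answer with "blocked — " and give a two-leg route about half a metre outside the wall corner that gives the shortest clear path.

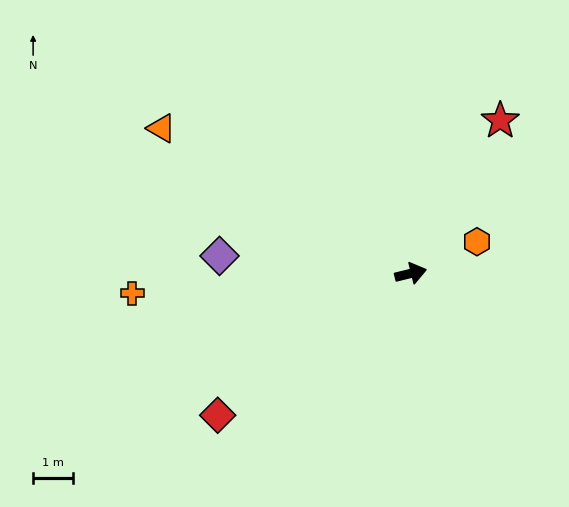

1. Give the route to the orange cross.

turn left 170°, forward 7.0 m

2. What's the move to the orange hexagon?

turn left 12°, forward 1.8 m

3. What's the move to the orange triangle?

turn left 136°, forward 7.2 m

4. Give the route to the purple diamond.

turn left 161°, forward 4.8 m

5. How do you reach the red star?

turn left 46°, forward 4.4 m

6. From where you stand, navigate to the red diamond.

turn right 157°, forward 6.0 m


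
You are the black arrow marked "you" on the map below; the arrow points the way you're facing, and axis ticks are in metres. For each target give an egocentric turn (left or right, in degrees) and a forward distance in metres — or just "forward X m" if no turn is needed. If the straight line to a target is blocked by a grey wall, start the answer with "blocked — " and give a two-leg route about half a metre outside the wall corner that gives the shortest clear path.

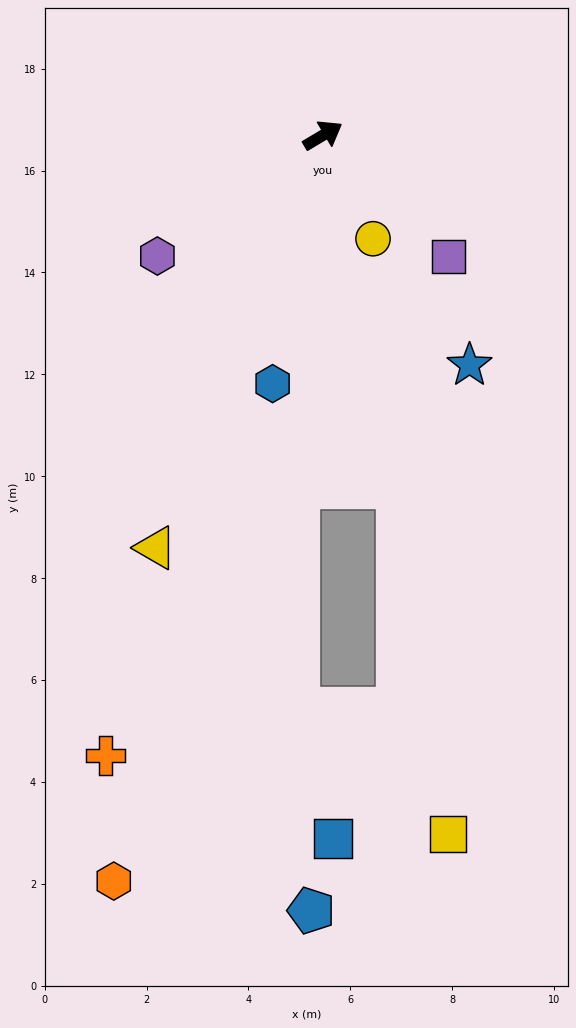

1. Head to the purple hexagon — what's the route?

turn right 175°, forward 4.0 m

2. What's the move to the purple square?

turn right 75°, forward 3.4 m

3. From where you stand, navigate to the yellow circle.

turn right 95°, forward 2.3 m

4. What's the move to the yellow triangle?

turn right 143°, forward 8.7 m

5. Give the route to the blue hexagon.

turn right 132°, forward 5.0 m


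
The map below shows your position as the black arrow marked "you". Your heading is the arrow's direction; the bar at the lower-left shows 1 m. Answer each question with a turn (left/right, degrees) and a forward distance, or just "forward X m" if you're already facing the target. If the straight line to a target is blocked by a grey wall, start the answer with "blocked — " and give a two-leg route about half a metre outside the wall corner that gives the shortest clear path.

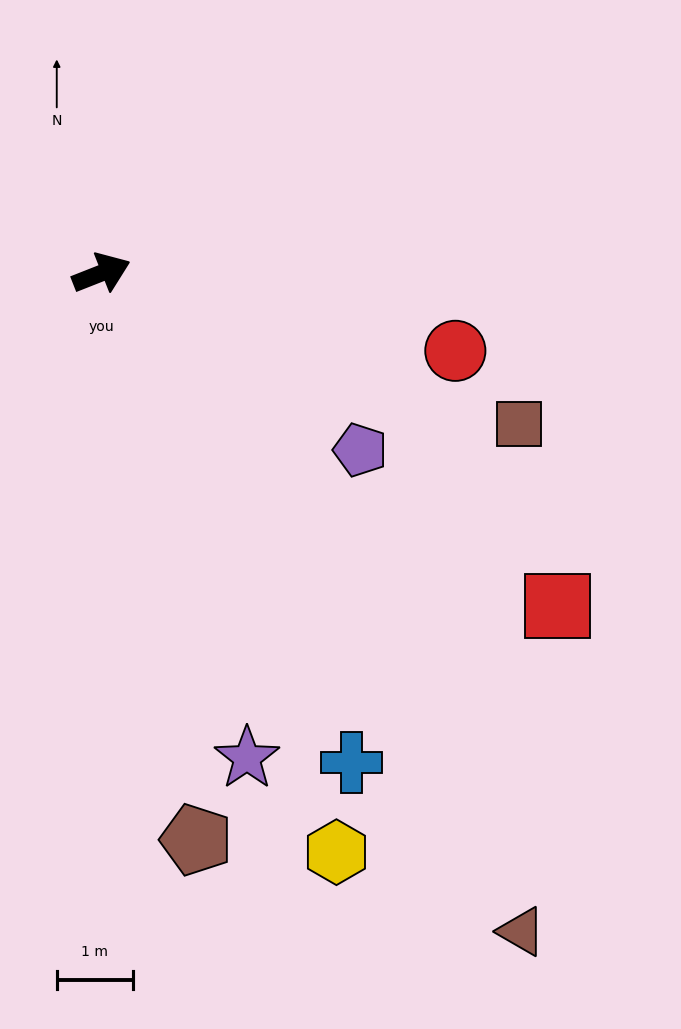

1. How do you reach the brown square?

turn right 41°, forward 5.8 m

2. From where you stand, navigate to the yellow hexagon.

turn right 89°, forward 8.2 m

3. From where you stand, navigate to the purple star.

turn right 95°, forward 6.7 m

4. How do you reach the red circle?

turn right 34°, forward 4.8 m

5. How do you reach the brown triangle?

turn right 79°, forward 10.3 m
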